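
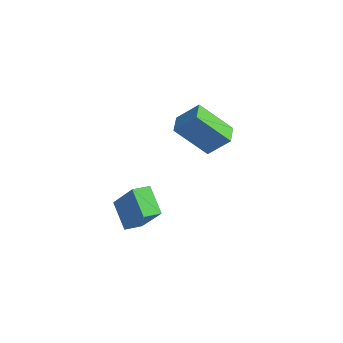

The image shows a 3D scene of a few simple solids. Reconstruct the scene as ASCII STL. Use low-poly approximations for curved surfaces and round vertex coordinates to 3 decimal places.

solid 
facet normal -0.640 -0.044 -0.767
outer loop
vertex 1.605 -1.112 -2.008
vertex 1.66 -0.299 -2.101
vertex 2.714 -1.293 -2.923
endloop
endfacet
facet normal -0.067 -0.991 0.114
outer loop
vertex 4.02 -1.201 -1.359
vertex 1.605 -1.112 -2.008
vertex 2.714 -1.293 -2.923
endloop
endfacet
facet normal -0.641 -0.045 -0.767
outer loop
vertex 2.714 -1.293 -2.923
vertex 1.66 -0.299 -2.101
vertex 2.769 -0.48 -3.017
endloop
endfacet
facet normal 0.765 -0.125 -0.632
outer loop
vertex 2.769 -0.48 -3.017
vertex 4.02 -1.201 -1.359
vertex 2.714 -1.293 -2.923
endloop
endfacet
facet normal -0.765 0.124 0.632
outer loop
vertex 1.605 -1.112 -2.008
vertex 2.966 -0.207 -0.537
vertex 1.66 -0.299 -2.101
endloop
endfacet
facet normal -0.067 -0.991 0.114
outer loop
vertex 2.911 -1.02 -0.443
vertex 1.605 -1.112 -2.008
vertex 4.02 -1.201 -1.359
endloop
endfacet
facet normal -0.765 0.125 0.631
outer loop
vertex 2.911 -1.02 -0.443
vertex 2.966 -0.207 -0.537
vertex 1.605 -1.112 -2.008
endloop
endfacet
facet normal 0.067 0.991 -0.114
outer loop
vertex 1.66 -0.299 -2.101
vertex 2.966 -0.207 -0.537
vertex 2.769 -0.48 -3.017
endloop
endfacet
facet normal 0.765 -0.124 -0.631
outer loop
vertex 4.075 -0.388 -1.452
vertex 4.02 -1.201 -1.359
vertex 2.769 -0.48 -3.017
endloop
endfacet
facet normal 0.067 0.991 -0.114
outer loop
vertex 2.769 -0.48 -3.017
vertex 2.966 -0.207 -0.537
vertex 4.075 -0.388 -1.452
endloop
endfacet
facet normal 0.640 0.044 0.767
outer loop
vertex 4.075 -0.388 -1.452
vertex 2.911 -1.02 -0.443
vertex 4.02 -1.201 -1.359
endloop
endfacet
facet normal 0.640 0.045 0.767
outer loop
vertex 2.966 -0.207 -0.537
vertex 2.911 -1.02 -0.443
vertex 4.075 -0.388 -1.452
endloop
endfacet
facet normal -0.758 0.646 0.090
outer loop
vertex 2.665 1.274 2.837
vertex 3.325 1.924 3.735
vertex 3.449 2.388 1.455
endloop
endfacet
facet normal -0.511 -0.504 -0.696
outer loop
vertex 4.215 1.736 1.365
vertex 2.665 1.274 2.837
vertex 3.449 2.388 1.455
endloop
endfacet
facet normal -0.758 0.645 0.090
outer loop
vertex 3.449 2.388 1.455
vertex 3.325 1.924 3.735
vertex 4.109 3.038 2.354
endloop
endfacet
facet normal 0.405 0.574 -0.712
outer loop
vertex 4.109 3.038 2.354
vertex 4.215 1.736 1.365
vertex 3.449 2.388 1.455
endloop
endfacet
facet normal -0.404 -0.574 0.712
outer loop
vertex 2.665 1.274 2.837
vertex 4.091 1.272 3.645
vertex 3.325 1.924 3.735
endloop
endfacet
facet normal -0.511 -0.504 -0.696
outer loop
vertex 3.431 0.622 2.746
vertex 2.665 1.274 2.837
vertex 4.215 1.736 1.365
endloop
endfacet
facet normal -0.404 -0.574 0.712
outer loop
vertex 3.431 0.622 2.746
vertex 4.091 1.272 3.645
vertex 2.665 1.274 2.837
endloop
endfacet
facet normal 0.511 0.504 0.697
outer loop
vertex 3.325 1.924 3.735
vertex 4.091 1.272 3.645
vertex 4.109 3.038 2.354
endloop
endfacet
facet normal 0.404 0.574 -0.712
outer loop
vertex 4.875 2.386 2.263
vertex 4.215 1.736 1.365
vertex 4.109 3.038 2.354
endloop
endfacet
facet normal 0.511 0.504 0.696
outer loop
vertex 4.109 3.038 2.354
vertex 4.091 1.272 3.645
vertex 4.875 2.386 2.263
endloop
endfacet
facet normal 0.758 -0.646 -0.090
outer loop
vertex 4.875 2.386 2.263
vertex 3.431 0.622 2.746
vertex 4.215 1.736 1.365
endloop
endfacet
facet normal 0.758 -0.646 -0.090
outer loop
vertex 4.091 1.272 3.645
vertex 3.431 0.622 2.746
vertex 4.875 2.386 2.263
endloop
endfacet

endsolid


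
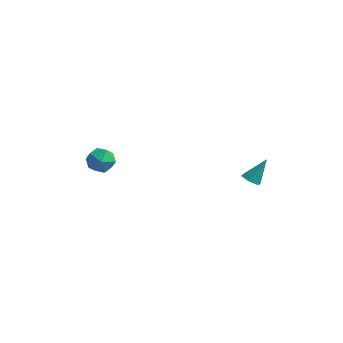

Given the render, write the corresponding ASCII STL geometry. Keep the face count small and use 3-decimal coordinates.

solid 
facet normal -0.317 -0.505 -0.803
outer loop
vertex 3.143 2.894 -0.253
vertex 2.618 3.101 -0.176
vertex 2.99 3.384 -0.501
endloop
endfacet
facet normal 0.963 0.235 -0.131
outer loop
vertex 3.143 2.894 -0.253
vertex 2.99 3.384 -0.501
vertex 3.082 3.839 0.996
endloop
endfacet
facet normal -0.317 -0.505 -0.803
outer loop
vertex 2.99 3.384 -0.501
vertex 2.618 3.101 -0.176
vertex 2.465 3.591 -0.424
endloop
endfacet
facet normal 0.313 0.903 -0.294
outer loop
vertex 2.99 3.384 -0.501
vertex 2.465 3.591 -0.424
vertex 3.082 3.839 0.996
endloop
endfacet
facet normal -0.318 -0.505 -0.802
outer loop
vertex 2.465 3.591 -0.424
vertex 2.618 3.101 -0.176
vertex 2.093 3.308 -0.098
endloop
endfacet
facet normal -0.549 0.830 0.094
outer loop
vertex 2.465 3.591 -0.424
vertex 2.093 3.308 -0.098
vertex 3.082 3.839 0.996
endloop
endfacet
facet normal -0.318 -0.505 -0.802
outer loop
vertex 2.093 3.308 -0.098
vertex 2.618 3.101 -0.176
vertex 2.246 2.818 0.15
endloop
endfacet
facet normal -0.760 0.089 0.644
outer loop
vertex 2.093 3.308 -0.098
vertex 2.246 2.818 0.15
vertex 3.082 3.839 0.996
endloop
endfacet
facet normal -0.318 -0.505 -0.802
outer loop
vertex 2.246 2.818 0.15
vertex 2.618 3.101 -0.176
vertex 2.771 2.611 0.072
endloop
endfacet
facet normal -0.109 -0.580 0.807
outer loop
vertex 2.246 2.818 0.15
vertex 2.771 2.611 0.072
vertex 3.082 3.839 0.996
endloop
endfacet
facet normal -0.317 -0.505 -0.803
outer loop
vertex 2.771 2.611 0.072
vertex 2.618 3.101 -0.176
vertex 3.143 2.894 -0.253
endloop
endfacet
facet normal 0.753 -0.507 0.420
outer loop
vertex 2.771 2.611 0.072
vertex 3.143 2.894 -0.253
vertex 3.082 3.839 0.996
endloop
endfacet
facet normal 0.138 0.886 -0.443
outer loop
vertex -1.478 -2.974 3.202
vertex -2.212 -2.762 3.397
vertex -1.614 -2.61 3.888
endloop
endfacet
facet normal 0.752 0.632 -0.186
outer loop
vertex -1.478 -2.974 3.202
vertex -1.614 -2.61 3.888
vertex -1.112 -3.217 3.857
endloop
endfacet
facet normal 0.872 -0.004 -0.489
outer loop
vertex -1.478 -2.974 3.202
vertex -1.112 -3.217 3.857
vertex -1.4 -3.745 3.347
endloop
endfacet
facet normal 0.331 -0.142 -0.933
outer loop
vertex -1.478 -2.974 3.202
vertex -1.4 -3.745 3.347
vertex -2.08 -3.464 3.063
endloop
endfacet
facet normal -0.123 0.407 -0.905
outer loop
vertex -1.478 -2.974 3.202
vertex -2.08 -3.464 3.063
vertex -2.212 -2.762 3.397
endloop
endfacet
facet normal 0.673 0.530 0.516
outer loop
vertex -1.112 -3.217 3.857
vertex -1.614 -2.61 3.888
vertex -1.62 -3.156 4.457
endloop
endfacet
facet normal -0.322 0.941 0.101
outer loop
vertex -1.614 -2.61 3.888
vertex -2.212 -2.762 3.397
vertex -2.3 -2.875 4.173
endloop
endfacet
facet normal -0.744 0.168 -0.647
outer loop
vertex -2.212 -2.762 3.397
vertex -2.08 -3.464 3.063
vertex -2.588 -3.403 3.663
endloop
endfacet
facet normal -0.009 -0.721 -0.692
outer loop
vertex -2.08 -3.464 3.063
vertex -1.4 -3.745 3.347
vertex -2.086 -4.01 3.632
endloop
endfacet
facet normal 0.867 -0.498 0.026
outer loop
vertex -1.4 -3.745 3.347
vertex -1.112 -3.217 3.857
vertex -1.488 -3.858 4.123
endloop
endfacet
facet normal -0.331 0.142 0.933
outer loop
vertex -2.222 -3.646 4.318
vertex -1.62 -3.156 4.457
vertex -2.3 -2.875 4.173
endloop
endfacet
facet normal -0.872 0.004 0.489
outer loop
vertex -2.222 -3.646 4.318
vertex -2.3 -2.875 4.173
vertex -2.588 -3.403 3.663
endloop
endfacet
facet normal -0.752 -0.632 0.186
outer loop
vertex -2.222 -3.646 4.318
vertex -2.588 -3.403 3.663
vertex -2.086 -4.01 3.632
endloop
endfacet
facet normal -0.138 -0.886 0.443
outer loop
vertex -2.222 -3.646 4.318
vertex -2.086 -4.01 3.632
vertex -1.488 -3.858 4.123
endloop
endfacet
facet normal 0.123 -0.407 0.905
outer loop
vertex -2.222 -3.646 4.318
vertex -1.488 -3.858 4.123
vertex -1.62 -3.156 4.457
endloop
endfacet
facet normal 0.009 0.721 0.692
outer loop
vertex -2.3 -2.875 4.173
vertex -1.62 -3.156 4.457
vertex -1.614 -2.61 3.888
endloop
endfacet
facet normal -0.867 0.498 -0.026
outer loop
vertex -2.588 -3.403 3.663
vertex -2.3 -2.875 4.173
vertex -2.212 -2.762 3.397
endloop
endfacet
facet normal -0.673 -0.530 -0.516
outer loop
vertex -2.086 -4.01 3.632
vertex -2.588 -3.403 3.663
vertex -2.08 -3.464 3.063
endloop
endfacet
facet normal 0.322 -0.941 -0.101
outer loop
vertex -1.488 -3.858 4.123
vertex -2.086 -4.01 3.632
vertex -1.4 -3.745 3.347
endloop
endfacet
facet normal 0.744 -0.168 0.647
outer loop
vertex -1.62 -3.156 4.457
vertex -1.488 -3.858 4.123
vertex -1.112 -3.217 3.857
endloop
endfacet

endsolid


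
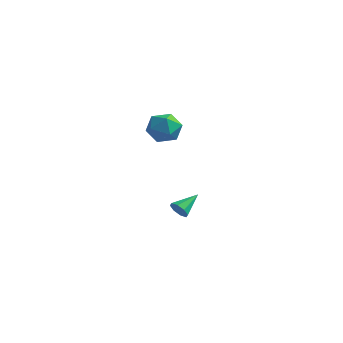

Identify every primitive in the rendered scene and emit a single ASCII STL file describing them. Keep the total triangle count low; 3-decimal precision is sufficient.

solid 
facet normal -0.142 0.120 0.983
outer loop
vertex 1.855 -1.271 4.011
vertex 1.196 -1.98 4.002
vertex 2.127 -2.187 4.162
endloop
endfacet
facet normal 0.526 0.288 0.800
outer loop
vertex 1.855 -1.271 4.011
vertex 2.127 -2.187 4.162
vertex 2.663 -1.609 3.601
endloop
endfacet
facet normal 0.497 0.810 0.312
outer loop
vertex 1.855 -1.271 4.011
vertex 2.663 -1.609 3.601
vertex 2.063 -1.045 3.094
endloop
endfacet
facet normal -0.190 0.962 0.194
outer loop
vertex 1.855 -1.271 4.011
vertex 2.063 -1.045 3.094
vertex 1.156 -1.274 3.342
endloop
endfacet
facet normal -0.585 0.536 0.609
outer loop
vertex 1.855 -1.271 4.011
vertex 1.156 -1.274 3.342
vertex 1.196 -1.98 4.002
endloop
endfacet
facet normal 0.822 -0.284 0.493
outer loop
vertex 2.663 -1.609 3.601
vertex 2.127 -2.187 4.162
vertex 2.504 -2.526 3.338
endloop
endfacet
facet normal -0.259 -0.558 0.789
outer loop
vertex 2.127 -2.187 4.162
vertex 1.196 -1.98 4.002
vertex 1.597 -2.755 3.586
endloop
endfacet
facet normal -0.976 0.117 0.184
outer loop
vertex 1.196 -1.98 4.002
vertex 1.156 -1.274 3.342
vertex 0.997 -2.191 3.079
endloop
endfacet
facet normal -0.337 0.807 -0.486
outer loop
vertex 1.156 -1.274 3.342
vertex 2.063 -1.045 3.094
vertex 1.533 -1.613 2.518
endloop
endfacet
facet normal 0.775 0.559 -0.295
outer loop
vertex 2.063 -1.045 3.094
vertex 2.663 -1.609 3.601
vertex 2.464 -1.82 2.678
endloop
endfacet
facet normal 0.190 -0.962 -0.194
outer loop
vertex 1.805 -2.529 2.669
vertex 2.504 -2.526 3.338
vertex 1.597 -2.755 3.586
endloop
endfacet
facet normal -0.497 -0.810 -0.312
outer loop
vertex 1.805 -2.529 2.669
vertex 1.597 -2.755 3.586
vertex 0.997 -2.191 3.079
endloop
endfacet
facet normal -0.526 -0.288 -0.800
outer loop
vertex 1.805 -2.529 2.669
vertex 0.997 -2.191 3.079
vertex 1.533 -1.613 2.518
endloop
endfacet
facet normal 0.142 -0.120 -0.983
outer loop
vertex 1.805 -2.529 2.669
vertex 1.533 -1.613 2.518
vertex 2.464 -1.82 2.678
endloop
endfacet
facet normal 0.585 -0.536 -0.609
outer loop
vertex 1.805 -2.529 2.669
vertex 2.464 -1.82 2.678
vertex 2.504 -2.526 3.338
endloop
endfacet
facet normal 0.337 -0.807 0.486
outer loop
vertex 1.597 -2.755 3.586
vertex 2.504 -2.526 3.338
vertex 2.127 -2.187 4.162
endloop
endfacet
facet normal -0.775 -0.559 0.295
outer loop
vertex 0.997 -2.191 3.079
vertex 1.597 -2.755 3.586
vertex 1.196 -1.98 4.002
endloop
endfacet
facet normal -0.822 0.284 -0.493
outer loop
vertex 1.533 -1.613 2.518
vertex 0.997 -2.191 3.079
vertex 1.156 -1.274 3.342
endloop
endfacet
facet normal 0.259 0.558 -0.789
outer loop
vertex 2.464 -1.82 2.678
vertex 1.533 -1.613 2.518
vertex 2.063 -1.045 3.094
endloop
endfacet
facet normal 0.976 -0.117 -0.184
outer loop
vertex 2.504 -2.526 3.338
vertex 2.464 -1.82 2.678
vertex 2.663 -1.609 3.601
endloop
endfacet
facet normal -0.269 -0.867 -0.420
outer loop
vertex 1.859 0.254 -3.893
vertex 1.505 0.142 -3.435
vertex 1.442 0.413 -3.954
endloop
endfacet
facet normal 0.343 0.635 -0.692
outer loop
vertex 1.859 0.254 -3.893
vertex 1.442 0.413 -3.954
vertex 1.895 1.398 -2.825
endloop
endfacet
facet normal -0.269 -0.867 -0.420
outer loop
vertex 1.442 0.413 -3.954
vertex 1.505 0.142 -3.435
vertex 1.061 0.414 -3.712
endloop
endfacet
facet normal -0.339 0.772 -0.537
outer loop
vertex 1.442 0.413 -3.954
vertex 1.061 0.414 -3.712
vertex 1.895 1.398 -2.825
endloop
endfacet
facet normal -0.269 -0.867 -0.420
outer loop
vertex 1.061 0.414 -3.712
vertex 1.505 0.142 -3.435
vertex 0.94 0.255 -3.307
endloop
endfacet
facet normal -0.771 0.636 0.019
outer loop
vertex 1.061 0.414 -3.712
vertex 0.94 0.255 -3.307
vertex 1.895 1.398 -2.825
endloop
endfacet
facet normal -0.269 -0.867 -0.420
outer loop
vertex 0.94 0.255 -3.307
vertex 1.505 0.142 -3.435
vertex 1.15 0.03 -2.977
endloop
endfacet
facet normal -0.695 0.306 0.651
outer loop
vertex 0.94 0.255 -3.307
vertex 1.15 0.03 -2.977
vertex 1.895 1.398 -2.825
endloop
endfacet
facet normal -0.269 -0.866 -0.421
outer loop
vertex 1.15 0.03 -2.977
vertex 1.505 0.142 -3.435
vertex 1.568 -0.13 -2.915
endloop
endfacet
facet normal -0.156 -0.025 0.987
outer loop
vertex 1.15 0.03 -2.977
vertex 1.568 -0.13 -2.915
vertex 1.895 1.398 -2.825
endloop
endfacet
facet normal -0.269 -0.866 -0.421
outer loop
vertex 1.568 -0.13 -2.915
vertex 1.505 0.142 -3.435
vertex 1.949 -0.131 -3.157
endloop
endfacet
facet normal 0.529 -0.162 0.833
outer loop
vertex 1.568 -0.13 -2.915
vertex 1.949 -0.131 -3.157
vertex 1.895 1.398 -2.825
endloop
endfacet
facet normal -0.270 -0.867 -0.420
outer loop
vertex 1.949 -0.131 -3.157
vertex 1.505 0.142 -3.435
vertex 2.07 0.028 -3.563
endloop
endfacet
facet normal 0.961 -0.026 0.276
outer loop
vertex 1.949 -0.131 -3.157
vertex 2.07 0.028 -3.563
vertex 1.895 1.398 -2.825
endloop
endfacet
facet normal -0.270 -0.866 -0.421
outer loop
vertex 2.07 0.028 -3.563
vertex 1.505 0.142 -3.435
vertex 1.859 0.254 -3.893
endloop
endfacet
facet normal 0.883 0.305 -0.356
outer loop
vertex 2.07 0.028 -3.563
vertex 1.859 0.254 -3.893
vertex 1.895 1.398 -2.825
endloop
endfacet

endsolid


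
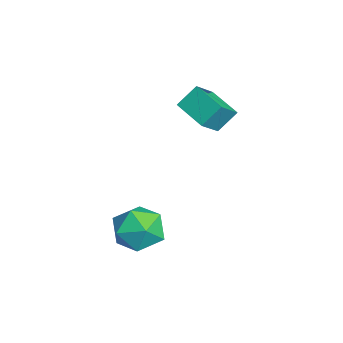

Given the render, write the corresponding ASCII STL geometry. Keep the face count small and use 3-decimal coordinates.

solid 
facet normal -0.563 -0.407 0.719
outer loop
vertex 1.418 0.17 -0.873
vertex 1.842 -0.945 -1.172
vertex 2.43 -0.269 -0.329
endloop
endfacet
facet normal -0.369 0.257 0.893
outer loop
vertex 1.418 0.17 -0.873
vertex 2.43 -0.269 -0.329
vertex 2.385 0.907 -0.686
endloop
endfacet
facet normal -0.606 0.697 0.384
outer loop
vertex 1.418 0.17 -0.873
vertex 2.385 0.907 -0.686
vertex 1.769 0.958 -1.75
endloop
endfacet
facet normal -0.947 0.305 -0.105
outer loop
vertex 1.418 0.17 -0.873
vertex 1.769 0.958 -1.75
vertex 1.433 -0.187 -2.05
endloop
endfacet
facet normal -0.920 -0.378 0.103
outer loop
vertex 1.418 0.17 -0.873
vertex 1.433 -0.187 -2.05
vertex 1.842 -0.945 -1.172
endloop
endfacet
facet normal 0.345 0.285 0.894
outer loop
vertex 2.385 0.907 -0.686
vertex 2.43 -0.269 -0.329
vertex 3.407 0.247 -0.87
endloop
endfacet
facet normal 0.029 -0.790 0.613
outer loop
vertex 2.43 -0.269 -0.329
vertex 1.842 -0.945 -1.172
vertex 3.071 -0.898 -1.17
endloop
endfacet
facet normal -0.549 -0.742 -0.385
outer loop
vertex 1.842 -0.945 -1.172
vertex 1.433 -0.187 -2.05
vertex 2.455 -0.847 -2.234
endloop
endfacet
facet normal -0.591 0.362 -0.721
outer loop
vertex 1.433 -0.187 -2.05
vertex 1.769 0.958 -1.75
vertex 2.41 0.329 -2.591
endloop
endfacet
facet normal -0.038 0.997 0.070
outer loop
vertex 1.769 0.958 -1.75
vertex 2.385 0.907 -0.686
vertex 2.998 1.005 -1.748
endloop
endfacet
facet normal 0.947 -0.305 0.105
outer loop
vertex 3.422 -0.11 -2.047
vertex 3.407 0.247 -0.87
vertex 3.071 -0.898 -1.17
endloop
endfacet
facet normal 0.606 -0.697 -0.384
outer loop
vertex 3.422 -0.11 -2.047
vertex 3.071 -0.898 -1.17
vertex 2.455 -0.847 -2.234
endloop
endfacet
facet normal 0.369 -0.257 -0.893
outer loop
vertex 3.422 -0.11 -2.047
vertex 2.455 -0.847 -2.234
vertex 2.41 0.329 -2.591
endloop
endfacet
facet normal 0.563 0.407 -0.719
outer loop
vertex 3.422 -0.11 -2.047
vertex 2.41 0.329 -2.591
vertex 2.998 1.005 -1.748
endloop
endfacet
facet normal 0.920 0.378 -0.103
outer loop
vertex 3.422 -0.11 -2.047
vertex 2.998 1.005 -1.748
vertex 3.407 0.247 -0.87
endloop
endfacet
facet normal 0.591 -0.362 0.721
outer loop
vertex 3.071 -0.898 -1.17
vertex 3.407 0.247 -0.87
vertex 2.43 -0.269 -0.329
endloop
endfacet
facet normal 0.038 -0.997 -0.070
outer loop
vertex 2.455 -0.847 -2.234
vertex 3.071 -0.898 -1.17
vertex 1.842 -0.945 -1.172
endloop
endfacet
facet normal -0.345 -0.285 -0.894
outer loop
vertex 2.41 0.329 -2.591
vertex 2.455 -0.847 -2.234
vertex 1.433 -0.187 -2.05
endloop
endfacet
facet normal -0.029 0.790 -0.613
outer loop
vertex 2.998 1.005 -1.748
vertex 2.41 0.329 -2.591
vertex 1.769 0.958 -1.75
endloop
endfacet
facet normal 0.549 0.742 0.385
outer loop
vertex 3.407 0.247 -0.87
vertex 2.998 1.005 -1.748
vertex 2.385 0.907 -0.686
endloop
endfacet
facet normal -0.817 -0.516 0.259
outer loop
vertex -1.593 2.784 4.152
vertex -2.353 3.545 3.271
vertex -1.362 1.96 3.241
endloop
endfacet
facet normal 0.547 -0.547 0.634
outer loop
vertex -0.007 2.815 2.809
vertex -1.593 2.784 4.152
vertex -1.362 1.96 3.241
endloop
endfacet
facet normal -0.816 -0.515 0.261
outer loop
vertex -1.362 1.96 3.241
vertex -2.353 3.545 3.271
vertex -2.123 2.72 2.36
endloop
endfacet
facet normal 0.184 -0.660 -0.728
outer loop
vertex -2.123 2.72 2.36
vertex -0.007 2.815 2.809
vertex -1.362 1.96 3.241
endloop
endfacet
facet normal -0.184 0.660 0.729
outer loop
vertex -1.593 2.784 4.152
vertex -0.998 4.4 2.839
vertex -2.353 3.545 3.271
endloop
endfacet
facet normal 0.547 -0.547 0.634
outer loop
vertex -0.237 3.64 3.72
vertex -1.593 2.784 4.152
vertex -0.007 2.815 2.809
endloop
endfacet
facet normal -0.184 0.660 0.728
outer loop
vertex -0.237 3.64 3.72
vertex -0.998 4.4 2.839
vertex -1.593 2.784 4.152
endloop
endfacet
facet normal -0.547 0.547 -0.634
outer loop
vertex -2.353 3.545 3.271
vertex -0.998 4.4 2.839
vertex -2.123 2.72 2.36
endloop
endfacet
facet normal 0.184 -0.660 -0.729
outer loop
vertex -0.767 3.576 1.928
vertex -0.007 2.815 2.809
vertex -2.123 2.72 2.36
endloop
endfacet
facet normal -0.547 0.547 -0.634
outer loop
vertex -2.123 2.72 2.36
vertex -0.998 4.4 2.839
vertex -0.767 3.576 1.928
endloop
endfacet
facet normal 0.817 0.515 -0.260
outer loop
vertex -0.767 3.576 1.928
vertex -0.237 3.64 3.72
vertex -0.007 2.815 2.809
endloop
endfacet
facet normal 0.816 0.516 -0.260
outer loop
vertex -0.998 4.4 2.839
vertex -0.237 3.64 3.72
vertex -0.767 3.576 1.928
endloop
endfacet

endsolid


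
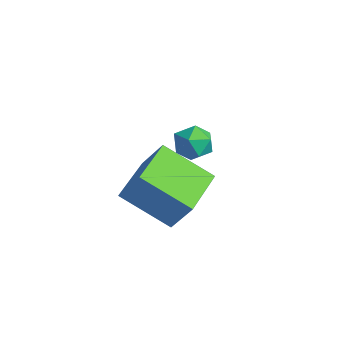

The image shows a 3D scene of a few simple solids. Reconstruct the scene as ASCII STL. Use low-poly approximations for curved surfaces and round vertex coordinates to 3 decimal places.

solid 
facet normal -0.545 0.590 0.595
outer loop
vertex -2.844 1.187 2.739
vertex -3.463 0.602 2.752
vertex -2.846 0.581 3.338
endloop
endfacet
facet normal 0.152 0.695 0.703
outer loop
vertex -2.844 1.187 2.739
vertex -2.846 0.581 3.338
vertex -2.116 0.804 2.96
endloop
endfacet
facet normal 0.444 0.892 0.082
outer loop
vertex -2.844 1.187 2.739
vertex -2.116 0.804 2.96
vertex -2.282 0.962 2.14
endloop
endfacet
facet normal -0.073 0.909 -0.410
outer loop
vertex -2.844 1.187 2.739
vertex -2.282 0.962 2.14
vertex -3.115 0.837 2.011
endloop
endfacet
facet normal -0.685 0.723 -0.092
outer loop
vertex -2.844 1.187 2.739
vertex -3.115 0.837 2.011
vertex -3.463 0.602 2.752
endloop
endfacet
facet normal 0.441 0.071 0.894
outer loop
vertex -2.116 0.804 2.96
vertex -2.846 0.581 3.338
vertex -2.285 -0.017 3.109
endloop
endfacet
facet normal -0.687 -0.098 0.720
outer loop
vertex -2.846 0.581 3.338
vertex -3.463 0.602 2.752
vertex -3.118 -0.142 2.98
endloop
endfacet
facet normal -0.913 0.117 -0.392
outer loop
vertex -3.463 0.602 2.752
vertex -3.115 0.837 2.011
vertex -3.284 0.016 2.16
endloop
endfacet
facet normal 0.077 0.419 -0.905
outer loop
vertex -3.115 0.837 2.011
vertex -2.282 0.962 2.14
vertex -2.554 0.239 1.782
endloop
endfacet
facet normal 0.914 0.390 -0.110
outer loop
vertex -2.282 0.962 2.14
vertex -2.116 0.804 2.96
vertex -1.937 0.218 2.368
endloop
endfacet
facet normal 0.073 -0.909 0.410
outer loop
vertex -2.556 -0.367 2.381
vertex -2.285 -0.017 3.109
vertex -3.118 -0.142 2.98
endloop
endfacet
facet normal -0.444 -0.892 -0.082
outer loop
vertex -2.556 -0.367 2.381
vertex -3.118 -0.142 2.98
vertex -3.284 0.016 2.16
endloop
endfacet
facet normal -0.152 -0.695 -0.703
outer loop
vertex -2.556 -0.367 2.381
vertex -3.284 0.016 2.16
vertex -2.554 0.239 1.782
endloop
endfacet
facet normal 0.545 -0.590 -0.595
outer loop
vertex -2.556 -0.367 2.381
vertex -2.554 0.239 1.782
vertex -1.937 0.218 2.368
endloop
endfacet
facet normal 0.685 -0.723 0.092
outer loop
vertex -2.556 -0.367 2.381
vertex -1.937 0.218 2.368
vertex -2.285 -0.017 3.109
endloop
endfacet
facet normal -0.077 -0.419 0.905
outer loop
vertex -3.118 -0.142 2.98
vertex -2.285 -0.017 3.109
vertex -2.846 0.581 3.338
endloop
endfacet
facet normal -0.914 -0.390 0.110
outer loop
vertex -3.284 0.016 2.16
vertex -3.118 -0.142 2.98
vertex -3.463 0.602 2.752
endloop
endfacet
facet normal -0.441 -0.071 -0.894
outer loop
vertex -2.554 0.239 1.782
vertex -3.284 0.016 2.16
vertex -3.115 0.837 2.011
endloop
endfacet
facet normal 0.687 0.098 -0.720
outer loop
vertex -1.937 0.218 2.368
vertex -2.554 0.239 1.782
vertex -2.282 0.962 2.14
endloop
endfacet
facet normal 0.913 -0.117 0.392
outer loop
vertex -2.285 -0.017 3.109
vertex -1.937 0.218 2.368
vertex -2.116 0.804 2.96
endloop
endfacet
facet normal -0.613 -0.577 0.540
outer loop
vertex 0.944 -3.694 4.551
vertex -0.366 -2.094 4.773
vertex 0.224 -4.109 3.291
endloop
endfacet
facet normal 0.630 -0.769 -0.107
outer loop
vertex 1.566 -2.846 2.107
vertex 0.944 -3.694 4.551
vertex 0.224 -4.109 3.291
endloop
endfacet
facet normal -0.613 -0.577 0.540
outer loop
vertex 0.224 -4.109 3.291
vertex -0.366 -2.094 4.773
vertex -1.086 -2.509 3.513
endloop
endfacet
facet normal -0.477 -0.275 -0.835
outer loop
vertex -1.086 -2.509 3.513
vertex 1.566 -2.846 2.107
vertex 0.224 -4.109 3.291
endloop
endfacet
facet normal 0.477 0.275 0.835
outer loop
vertex 0.944 -3.694 4.551
vertex 0.976 -0.831 3.589
vertex -0.366 -2.094 4.773
endloop
endfacet
facet normal 0.630 -0.769 -0.107
outer loop
vertex 2.286 -2.431 3.367
vertex 0.944 -3.694 4.551
vertex 1.566 -2.846 2.107
endloop
endfacet
facet normal 0.477 0.275 0.835
outer loop
vertex 2.286 -2.431 3.367
vertex 0.976 -0.831 3.589
vertex 0.944 -3.694 4.551
endloop
endfacet
facet normal -0.630 0.769 0.107
outer loop
vertex -0.366 -2.094 4.773
vertex 0.976 -0.831 3.589
vertex -1.086 -2.509 3.513
endloop
endfacet
facet normal -0.477 -0.275 -0.835
outer loop
vertex 0.256 -1.246 2.329
vertex 1.566 -2.846 2.107
vertex -1.086 -2.509 3.513
endloop
endfacet
facet normal -0.630 0.769 0.107
outer loop
vertex -1.086 -2.509 3.513
vertex 0.976 -0.831 3.589
vertex 0.256 -1.246 2.329
endloop
endfacet
facet normal 0.613 0.577 -0.540
outer loop
vertex 0.256 -1.246 2.329
vertex 2.286 -2.431 3.367
vertex 1.566 -2.846 2.107
endloop
endfacet
facet normal 0.613 0.577 -0.540
outer loop
vertex 0.976 -0.831 3.589
vertex 2.286 -2.431 3.367
vertex 0.256 -1.246 2.329
endloop
endfacet

endsolid


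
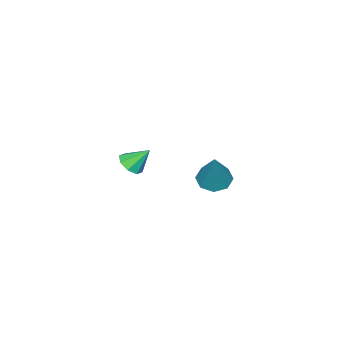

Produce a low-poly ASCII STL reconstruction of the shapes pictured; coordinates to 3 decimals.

solid 
facet normal -0.398 -0.285 -0.872
outer loop
vertex -2.23 -2.097 -2.006
vertex -2.772 -2.462 -1.639
vertex -2.688 -1.766 -1.905
endloop
endfacet
facet normal 0.559 0.817 -0.143
outer loop
vertex -2.23 -2.097 -2.006
vertex -2.688 -1.766 -1.905
vertex -1.988 -1.898 0.079
endloop
endfacet
facet normal -0.399 -0.285 -0.872
outer loop
vertex -2.688 -1.766 -1.905
vertex -2.772 -2.462 -1.639
vertex -3.195 -1.842 -1.648
endloop
endfacet
facet normal -0.098 0.990 0.100
outer loop
vertex -2.688 -1.766 -1.905
vertex -3.195 -1.842 -1.648
vertex -1.988 -1.898 0.079
endloop
endfacet
facet normal -0.398 -0.284 -0.872
outer loop
vertex -3.195 -1.842 -1.648
vertex -2.772 -2.462 -1.639
vertex -3.455 -2.282 -1.386
endloop
endfacet
facet normal -0.621 0.638 0.455
outer loop
vertex -3.195 -1.842 -1.648
vertex -3.455 -2.282 -1.386
vertex -1.988 -1.898 0.079
endloop
endfacet
facet normal -0.398 -0.287 -0.871
outer loop
vertex -3.455 -2.282 -1.386
vertex -2.772 -2.462 -1.639
vertex -3.315 -2.826 -1.271
endloop
endfacet
facet normal -0.702 -0.030 0.711
outer loop
vertex -3.455 -2.282 -1.386
vertex -3.315 -2.826 -1.271
vertex -1.988 -1.898 0.079
endloop
endfacet
facet normal -0.399 -0.286 -0.871
outer loop
vertex -3.315 -2.826 -1.271
vertex -2.772 -2.462 -1.639
vertex -2.857 -3.157 -1.372
endloop
endfacet
facet normal -0.295 -0.627 0.721
outer loop
vertex -3.315 -2.826 -1.271
vertex -2.857 -3.157 -1.372
vertex -1.988 -1.898 0.079
endloop
endfacet
facet normal -0.398 -0.286 -0.872
outer loop
vertex -2.857 -3.157 -1.372
vertex -2.772 -2.462 -1.639
vertex -2.349 -3.081 -1.629
endloop
endfacet
facet normal 0.362 -0.800 0.478
outer loop
vertex -2.857 -3.157 -1.372
vertex -2.349 -3.081 -1.629
vertex -1.988 -1.898 0.079
endloop
endfacet
facet normal -0.397 -0.285 -0.873
outer loop
vertex -2.349 -3.081 -1.629
vertex -2.772 -2.462 -1.639
vertex -2.089 -2.641 -1.891
endloop
endfacet
facet normal 0.885 -0.449 0.124
outer loop
vertex -2.349 -3.081 -1.629
vertex -2.089 -2.641 -1.891
vertex -1.988 -1.898 0.079
endloop
endfacet
facet normal -0.397 -0.287 -0.872
outer loop
vertex -2.089 -2.641 -1.891
vertex -2.772 -2.462 -1.639
vertex -2.23 -2.097 -2.006
endloop
endfacet
facet normal 0.966 0.222 -0.133
outer loop
vertex -2.089 -2.641 -1.891
vertex -2.23 -2.097 -2.006
vertex -1.988 -1.898 0.079
endloop
endfacet
facet normal 0.331 -0.578 -0.746
outer loop
vertex 2.913 -2.267 1.873
vertex 2.395 -2.526 1.844
vertex 2.636 -2.063 1.592
endloop
endfacet
facet normal 0.483 0.863 0.150
outer loop
vertex 2.913 -2.267 1.873
vertex 2.636 -2.063 1.592
vertex 2.045 -1.914 2.636
endloop
endfacet
facet normal 0.329 -0.578 -0.747
outer loop
vertex 2.636 -2.063 1.592
vertex 2.395 -2.526 1.844
vertex 2.218 -2.13 1.46
endloop
endfacet
facet normal -0.095 0.976 -0.193
outer loop
vertex 2.636 -2.063 1.592
vertex 2.218 -2.13 1.46
vertex 2.045 -1.914 2.636
endloop
endfacet
facet normal 0.330 -0.577 -0.747
outer loop
vertex 2.218 -2.13 1.46
vertex 2.395 -2.526 1.844
vertex 1.903 -2.429 1.552
endloop
endfacet
facet normal -0.705 0.672 -0.227
outer loop
vertex 2.218 -2.13 1.46
vertex 1.903 -2.429 1.552
vertex 2.045 -1.914 2.636
endloop
endfacet
facet normal 0.329 -0.578 -0.746
outer loop
vertex 1.903 -2.429 1.552
vertex 2.395 -2.526 1.844
vertex 1.876 -2.785 1.816
endloop
endfacet
facet normal -0.990 0.127 0.069
outer loop
vertex 1.903 -2.429 1.552
vertex 1.876 -2.785 1.816
vertex 2.045 -1.914 2.636
endloop
endfacet
facet normal 0.329 -0.578 -0.747
outer loop
vertex 1.876 -2.785 1.816
vertex 2.395 -2.526 1.844
vertex 2.153 -2.989 2.096
endloop
endfacet
facet normal -0.781 -0.341 0.524
outer loop
vertex 1.876 -2.785 1.816
vertex 2.153 -2.989 2.096
vertex 2.045 -1.914 2.636
endloop
endfacet
facet normal 0.329 -0.578 -0.747
outer loop
vertex 2.153 -2.989 2.096
vertex 2.395 -2.526 1.844
vertex 2.571 -2.923 2.229
endloop
endfacet
facet normal -0.204 -0.456 0.866
outer loop
vertex 2.153 -2.989 2.096
vertex 2.571 -2.923 2.229
vertex 2.045 -1.914 2.636
endloop
endfacet
facet normal 0.329 -0.578 -0.747
outer loop
vertex 2.571 -2.923 2.229
vertex 2.395 -2.526 1.844
vertex 2.886 -2.624 2.136
endloop
endfacet
facet normal 0.408 -0.150 0.900
outer loop
vertex 2.571 -2.923 2.229
vertex 2.886 -2.624 2.136
vertex 2.045 -1.914 2.636
endloop
endfacet
facet normal 0.330 -0.576 -0.748
outer loop
vertex 2.886 -2.624 2.136
vertex 2.395 -2.526 1.844
vertex 2.913 -2.267 1.873
endloop
endfacet
facet normal 0.692 0.394 0.605
outer loop
vertex 2.886 -2.624 2.136
vertex 2.913 -2.267 1.873
vertex 2.045 -1.914 2.636
endloop
endfacet

endsolid


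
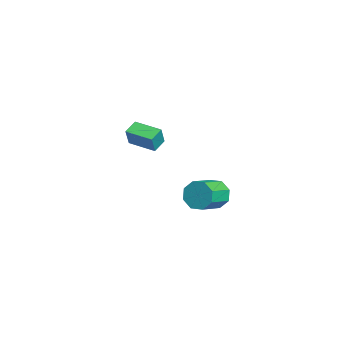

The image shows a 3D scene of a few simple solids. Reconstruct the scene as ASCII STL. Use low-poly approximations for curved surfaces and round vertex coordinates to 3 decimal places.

solid 
facet normal -0.554 -0.825 0.109
outer loop
vertex -3.663 -2.964 -0.935
vertex -4.447 -2.38 -0.499
vertex -4.197 -2.767 -2.159
endloop
endfacet
facet normal 0.733 -0.545 -0.407
outer loop
vertex -3.173 -1.24 -2.361
vertex -3.663 -2.964 -0.935
vertex -4.197 -2.767 -2.159
endloop
endfacet
facet normal -0.553 -0.826 0.109
outer loop
vertex -4.197 -2.767 -2.159
vertex -4.447 -2.38 -0.499
vertex -4.981 -2.184 -1.724
endloop
endfacet
facet normal -0.395 0.145 -0.907
outer loop
vertex -4.981 -2.184 -1.724
vertex -3.173 -1.24 -2.361
vertex -4.197 -2.767 -2.159
endloop
endfacet
facet normal 0.396 -0.146 0.907
outer loop
vertex -3.663 -2.964 -0.935
vertex -3.423 -0.853 -0.701
vertex -4.447 -2.38 -0.499
endloop
endfacet
facet normal 0.733 -0.545 -0.407
outer loop
vertex -2.639 -1.436 -1.136
vertex -3.663 -2.964 -0.935
vertex -3.173 -1.24 -2.361
endloop
endfacet
facet normal 0.395 -0.145 0.907
outer loop
vertex -2.639 -1.436 -1.136
vertex -3.423 -0.853 -0.701
vertex -3.663 -2.964 -0.935
endloop
endfacet
facet normal -0.733 0.545 0.407
outer loop
vertex -4.447 -2.38 -0.499
vertex -3.423 -0.853 -0.701
vertex -4.981 -2.184 -1.724
endloop
endfacet
facet normal -0.396 0.146 -0.907
outer loop
vertex -3.957 -0.656 -1.925
vertex -3.173 -1.24 -2.361
vertex -4.981 -2.184 -1.724
endloop
endfacet
facet normal -0.733 0.545 0.407
outer loop
vertex -4.981 -2.184 -1.724
vertex -3.423 -0.853 -0.701
vertex -3.957 -0.656 -1.925
endloop
endfacet
facet normal 0.554 0.825 -0.109
outer loop
vertex -3.957 -0.656 -1.925
vertex -2.639 -1.436 -1.136
vertex -3.173 -1.24 -2.361
endloop
endfacet
facet normal 0.554 0.826 -0.109
outer loop
vertex -3.423 -0.853 -0.701
vertex -2.639 -1.436 -1.136
vertex -3.957 -0.656 -1.925
endloop
endfacet
facet normal -0.730 0.596 -0.334
outer loop
vertex 3.285 2.234 -3.735
vertex 2.709 1.986 -2.919
vertex 3.402 2.719 -3.125
endloop
endfacet
facet normal 0.667 0.516 -0.538
outer loop
vertex 3.285 2.234 -3.735
vertex 3.402 2.719 -3.125
vertex 4.548 1.203 -3.157
endloop
endfacet
facet normal 0.667 0.516 -0.538
outer loop
vertex 4.548 1.203 -3.157
vertex 3.402 2.719 -3.125
vertex 4.665 1.688 -2.547
endloop
endfacet
facet normal 0.730 -0.596 0.334
outer loop
vertex 4.548 1.203 -3.157
vertex 4.665 1.688 -2.547
vertex 3.971 0.954 -2.341
endloop
endfacet
facet normal -0.730 0.596 -0.334
outer loop
vertex 3.402 2.719 -3.125
vertex 2.709 1.986 -2.919
vertex 3.112 2.774 -2.394
endloop
endfacet
facet normal 0.576 0.800 0.168
outer loop
vertex 3.402 2.719 -3.125
vertex 3.112 2.774 -2.394
vertex 4.665 1.688 -2.547
endloop
endfacet
facet normal 0.576 0.800 0.168
outer loop
vertex 4.665 1.688 -2.547
vertex 3.112 2.774 -2.394
vertex 4.375 1.743 -1.816
endloop
endfacet
facet normal 0.730 -0.596 0.334
outer loop
vertex 4.665 1.688 -2.547
vertex 4.375 1.743 -1.816
vertex 3.971 0.954 -2.341
endloop
endfacet
facet normal -0.730 0.596 -0.335
outer loop
vertex 3.112 2.774 -2.394
vertex 2.709 1.986 -2.919
vertex 2.586 2.368 -1.97
endloop
endfacet
facet normal 0.149 0.616 0.774
outer loop
vertex 3.112 2.774 -2.394
vertex 2.586 2.368 -1.97
vertex 4.375 1.743 -1.816
endloop
endfacet
facet normal 0.148 0.615 0.774
outer loop
vertex 4.375 1.743 -1.816
vertex 2.586 2.368 -1.97
vertex 3.849 1.336 -1.392
endloop
endfacet
facet normal 0.730 -0.596 0.334
outer loop
vertex 4.375 1.743 -1.816
vertex 3.849 1.336 -1.392
vertex 3.971 0.954 -2.341
endloop
endfacet
facet normal -0.730 0.596 -0.334
outer loop
vertex 2.586 2.368 -1.97
vertex 2.709 1.986 -2.919
vertex 2.132 1.737 -2.103
endloop
endfacet
facet normal -0.368 0.069 0.927
outer loop
vertex 2.586 2.368 -1.97
vertex 2.132 1.737 -2.103
vertex 3.849 1.336 -1.392
endloop
endfacet
facet normal -0.368 0.069 0.927
outer loop
vertex 3.849 1.336 -1.392
vertex 2.132 1.737 -2.103
vertex 3.395 0.706 -1.525
endloop
endfacet
facet normal 0.730 -0.596 0.334
outer loop
vertex 3.849 1.336 -1.392
vertex 3.395 0.706 -1.525
vertex 3.971 0.954 -2.341
endloop
endfacet
facet normal -0.730 0.596 -0.334
outer loop
vertex 2.132 1.737 -2.103
vertex 2.709 1.986 -2.919
vertex 2.015 1.252 -2.713
endloop
endfacet
facet normal -0.667 -0.516 0.538
outer loop
vertex 2.132 1.737 -2.103
vertex 2.015 1.252 -2.713
vertex 3.395 0.706 -1.525
endloop
endfacet
facet normal -0.667 -0.516 0.538
outer loop
vertex 3.395 0.706 -1.525
vertex 2.015 1.252 -2.713
vertex 3.278 0.221 -2.135
endloop
endfacet
facet normal 0.730 -0.596 0.334
outer loop
vertex 3.395 0.706 -1.525
vertex 3.278 0.221 -2.135
vertex 3.971 0.954 -2.341
endloop
endfacet
facet normal -0.730 0.596 -0.334
outer loop
vertex 2.015 1.252 -2.713
vertex 2.709 1.986 -2.919
vertex 2.305 1.197 -3.444
endloop
endfacet
facet normal -0.576 -0.800 -0.168
outer loop
vertex 2.015 1.252 -2.713
vertex 2.305 1.197 -3.444
vertex 3.278 0.221 -2.135
endloop
endfacet
facet normal -0.576 -0.800 -0.168
outer loop
vertex 3.278 0.221 -2.135
vertex 2.305 1.197 -3.444
vertex 3.568 0.166 -2.866
endloop
endfacet
facet normal 0.730 -0.596 0.334
outer loop
vertex 3.278 0.221 -2.135
vertex 3.568 0.166 -2.866
vertex 3.971 0.954 -2.341
endloop
endfacet
facet normal -0.730 0.596 -0.334
outer loop
vertex 2.305 1.197 -3.444
vertex 2.709 1.986 -2.919
vertex 2.831 1.604 -3.868
endloop
endfacet
facet normal -0.148 -0.615 -0.774
outer loop
vertex 2.305 1.197 -3.444
vertex 2.831 1.604 -3.868
vertex 3.568 0.166 -2.866
endloop
endfacet
facet normal -0.149 -0.616 -0.774
outer loop
vertex 3.568 0.166 -2.866
vertex 2.831 1.604 -3.868
vertex 4.094 0.572 -3.29
endloop
endfacet
facet normal 0.730 -0.596 0.335
outer loop
vertex 3.568 0.166 -2.866
vertex 4.094 0.572 -3.29
vertex 3.971 0.954 -2.341
endloop
endfacet
facet normal -0.730 0.596 -0.334
outer loop
vertex 2.831 1.604 -3.868
vertex 2.709 1.986 -2.919
vertex 3.285 2.234 -3.735
endloop
endfacet
facet normal 0.368 -0.069 -0.927
outer loop
vertex 2.831 1.604 -3.868
vertex 3.285 2.234 -3.735
vertex 4.094 0.572 -3.29
endloop
endfacet
facet normal 0.368 -0.069 -0.927
outer loop
vertex 4.094 0.572 -3.29
vertex 3.285 2.234 -3.735
vertex 4.548 1.203 -3.157
endloop
endfacet
facet normal 0.730 -0.596 0.334
outer loop
vertex 4.094 0.572 -3.29
vertex 4.548 1.203 -3.157
vertex 3.971 0.954 -2.341
endloop
endfacet

endsolid


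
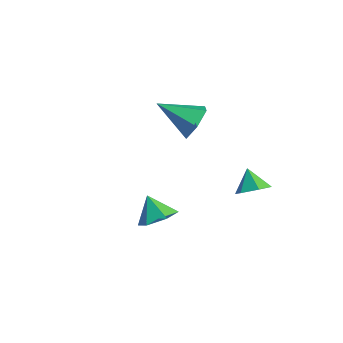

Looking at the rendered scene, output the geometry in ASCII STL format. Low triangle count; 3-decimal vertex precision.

solid 
facet normal 0.699 0.545 -0.463
outer loop
vertex -2.099 1.867 0.513
vertex -2.875 2.377 -0.057
vertex -2.551 2.778 0.904
endloop
endfacet
facet normal 0.259 -0.270 0.928
outer loop
vertex -2.099 1.867 0.513
vertex -2.551 2.778 0.904
vertex -4.405 1.183 0.957
endloop
endfacet
facet normal 0.699 0.546 -0.463
outer loop
vertex -2.551 2.778 0.904
vertex -2.875 2.377 -0.057
vertex -3.328 3.289 0.334
endloop
endfacet
facet normal -0.339 0.422 0.841
outer loop
vertex -2.551 2.778 0.904
vertex -3.328 3.289 0.334
vertex -4.405 1.183 0.957
endloop
endfacet
facet normal 0.699 0.546 -0.463
outer loop
vertex -3.328 3.289 0.334
vertex -2.875 2.377 -0.057
vertex -3.651 2.888 -0.626
endloop
endfacet
facet normal -0.875 0.476 0.096
outer loop
vertex -3.328 3.289 0.334
vertex -3.651 2.888 -0.626
vertex -4.405 1.183 0.957
endloop
endfacet
facet normal 0.699 0.545 -0.463
outer loop
vertex -3.651 2.888 -0.626
vertex -2.875 2.377 -0.057
vertex -3.199 1.977 -1.017
endloop
endfacet
facet normal -0.812 -0.162 -0.561
outer loop
vertex -3.651 2.888 -0.626
vertex -3.199 1.977 -1.017
vertex -4.405 1.183 0.957
endloop
endfacet
facet normal 0.698 0.546 -0.463
outer loop
vertex -3.199 1.977 -1.017
vertex -2.875 2.377 -0.057
vertex -2.422 1.466 -0.448
endloop
endfacet
facet normal -0.214 -0.854 -0.474
outer loop
vertex -3.199 1.977 -1.017
vertex -2.422 1.466 -0.448
vertex -4.405 1.183 0.957
endloop
endfacet
facet normal 0.699 0.546 -0.463
outer loop
vertex -2.422 1.466 -0.448
vertex -2.875 2.377 -0.057
vertex -2.099 1.867 0.513
endloop
endfacet
facet normal 0.321 -0.907 0.271
outer loop
vertex -2.422 1.466 -0.448
vertex -2.099 1.867 0.513
vertex -4.405 1.183 0.957
endloop
endfacet
facet normal 0.678 -0.035 -0.734
outer loop
vertex 2.862 -3.624 1.015
vertex 2.144 -3.573 0.349
vertex 2.556 -2.751 0.69
endloop
endfacet
facet normal 0.189 0.400 0.897
outer loop
vertex 2.862 -3.624 1.015
vertex 2.556 -2.751 0.69
vertex 1.256 -3.527 1.311
endloop
endfacet
facet normal 0.678 -0.036 -0.734
outer loop
vertex 2.556 -2.751 0.69
vertex 2.144 -3.573 0.349
vertex 1.838 -2.701 0.024
endloop
endfacet
facet normal -0.317 0.857 0.406
outer loop
vertex 2.556 -2.751 0.69
vertex 1.838 -2.701 0.024
vertex 1.256 -3.527 1.311
endloop
endfacet
facet normal 0.678 -0.036 -0.734
outer loop
vertex 1.838 -2.701 0.024
vertex 2.144 -3.573 0.349
vertex 1.427 -3.523 -0.316
endloop
endfacet
facet normal -0.875 0.475 -0.091
outer loop
vertex 1.838 -2.701 0.024
vertex 1.427 -3.523 -0.316
vertex 1.256 -3.527 1.311
endloop
endfacet
facet normal 0.678 -0.036 -0.734
outer loop
vertex 1.427 -3.523 -0.316
vertex 2.144 -3.573 0.349
vertex 1.733 -4.395 0.009
endloop
endfacet
facet normal -0.927 -0.362 -0.098
outer loop
vertex 1.427 -3.523 -0.316
vertex 1.733 -4.395 0.009
vertex 1.256 -3.527 1.311
endloop
endfacet
facet normal 0.678 -0.036 -0.734
outer loop
vertex 1.733 -4.395 0.009
vertex 2.144 -3.573 0.349
vertex 2.451 -4.445 0.675
endloop
endfacet
facet normal -0.420 -0.818 0.392
outer loop
vertex 1.733 -4.395 0.009
vertex 2.451 -4.445 0.675
vertex 1.256 -3.527 1.311
endloop
endfacet
facet normal 0.678 -0.036 -0.734
outer loop
vertex 2.451 -4.445 0.675
vertex 2.144 -3.573 0.349
vertex 2.862 -3.624 1.015
endloop
endfacet
facet normal 0.137 -0.437 0.889
outer loop
vertex 2.451 -4.445 0.675
vertex 2.862 -3.624 1.015
vertex 1.256 -3.527 1.311
endloop
endfacet
facet normal 0.702 -0.246 -0.669
outer loop
vertex 3.373 1.197 0.539
vertex 2.804 1.351 -0.115
vertex 3.317 2.001 0.184
endloop
endfacet
facet normal 0.227 0.407 0.885
outer loop
vertex 3.373 1.197 0.539
vertex 3.317 2.001 0.184
vertex 1.956 1.649 0.695
endloop
endfacet
facet normal 0.702 -0.247 -0.668
outer loop
vertex 3.317 2.001 0.184
vertex 2.804 1.351 -0.115
vertex 2.748 2.154 -0.47
endloop
endfacet
facet normal -0.121 0.938 0.325
outer loop
vertex 3.317 2.001 0.184
vertex 2.748 2.154 -0.47
vertex 1.956 1.649 0.695
endloop
endfacet
facet normal 0.701 -0.247 -0.669
outer loop
vertex 2.748 2.154 -0.47
vertex 2.804 1.351 -0.115
vertex 2.235 1.504 -0.768
endloop
endfacet
facet normal -0.721 0.662 -0.203
outer loop
vertex 2.748 2.154 -0.47
vertex 2.235 1.504 -0.768
vertex 1.956 1.649 0.695
endloop
endfacet
facet normal 0.701 -0.247 -0.669
outer loop
vertex 2.235 1.504 -0.768
vertex 2.804 1.351 -0.115
vertex 2.291 0.701 -0.413
endloop
endfacet
facet normal -0.975 -0.144 -0.172
outer loop
vertex 2.235 1.504 -0.768
vertex 2.291 0.701 -0.413
vertex 1.956 1.649 0.695
endloop
endfacet
facet normal 0.702 -0.247 -0.668
outer loop
vertex 2.291 0.701 -0.413
vertex 2.804 1.351 -0.115
vertex 2.86 0.548 0.241
endloop
endfacet
facet normal -0.627 -0.675 0.388
outer loop
vertex 2.291 0.701 -0.413
vertex 2.86 0.548 0.241
vertex 1.956 1.649 0.695
endloop
endfacet
facet normal 0.701 -0.247 -0.668
outer loop
vertex 2.86 0.548 0.241
vertex 2.804 1.351 -0.115
vertex 3.373 1.197 0.539
endloop
endfacet
facet normal -0.027 -0.400 0.916
outer loop
vertex 2.86 0.548 0.241
vertex 3.373 1.197 0.539
vertex 1.956 1.649 0.695
endloop
endfacet

endsolid


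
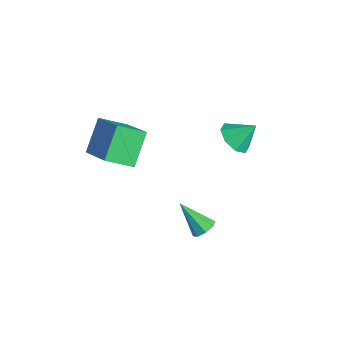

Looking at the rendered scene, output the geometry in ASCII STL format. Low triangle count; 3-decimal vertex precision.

solid 
facet normal 0.550 0.436 -0.712
outer loop
vertex 0.851 0.094 -4.038
vertex 0.497 0.527 -4.046
vertex 0.963 0.402 -3.763
endloop
endfacet
facet normal 0.584 -0.648 0.488
outer loop
vertex 0.851 0.094 -4.038
vertex 0.963 0.402 -3.763
vertex -0.377 -0.167 -2.914
endloop
endfacet
facet normal 0.550 0.437 -0.712
outer loop
vertex 0.963 0.402 -3.763
vertex 0.497 0.527 -4.046
vertex 0.802 0.784 -3.653
endloop
endfacet
facet normal 0.540 -0.015 0.842
outer loop
vertex 0.963 0.402 -3.763
vertex 0.802 0.784 -3.653
vertex -0.377 -0.167 -2.914
endloop
endfacet
facet normal 0.550 0.436 -0.712
outer loop
vertex 0.802 0.784 -3.653
vertex 0.497 0.527 -4.046
vertex 0.462 1.015 -3.774
endloop
endfacet
facet normal 0.078 0.550 0.832
outer loop
vertex 0.802 0.784 -3.653
vertex 0.462 1.015 -3.774
vertex -0.377 -0.167 -2.914
endloop
endfacet
facet normal 0.550 0.436 -0.712
outer loop
vertex 0.462 1.015 -3.774
vertex 0.497 0.527 -4.046
vertex 0.142 0.961 -4.054
endloop
endfacet
facet normal -0.527 0.712 0.465
outer loop
vertex 0.462 1.015 -3.774
vertex 0.142 0.961 -4.054
vertex -0.377 -0.167 -2.914
endloop
endfacet
facet normal 0.550 0.437 -0.712
outer loop
vertex 0.142 0.961 -4.054
vertex 0.497 0.527 -4.046
vertex 0.03 0.652 -4.33
endloop
endfacet
facet normal -0.925 0.378 -0.047
outer loop
vertex 0.142 0.961 -4.054
vertex 0.03 0.652 -4.33
vertex -0.377 -0.167 -2.914
endloop
endfacet
facet normal 0.550 0.436 -0.712
outer loop
vertex 0.03 0.652 -4.33
vertex 0.497 0.527 -4.046
vertex 0.192 0.27 -4.439
endloop
endfacet
facet normal -0.879 -0.258 -0.402
outer loop
vertex 0.03 0.652 -4.33
vertex 0.192 0.27 -4.439
vertex -0.377 -0.167 -2.914
endloop
endfacet
facet normal 0.549 0.438 -0.712
outer loop
vertex 0.192 0.27 -4.439
vertex 0.497 0.527 -4.046
vertex 0.532 0.039 -4.319
endloop
endfacet
facet normal -0.419 -0.820 -0.391
outer loop
vertex 0.192 0.27 -4.439
vertex 0.532 0.039 -4.319
vertex -0.377 -0.167 -2.914
endloop
endfacet
facet normal 0.551 0.437 -0.711
outer loop
vertex 0.532 0.039 -4.319
vertex 0.497 0.527 -4.046
vertex 0.851 0.094 -4.038
endloop
endfacet
facet normal 0.189 -0.982 -0.022
outer loop
vertex 0.532 0.039 -4.319
vertex 0.851 0.094 -4.038
vertex -0.377 -0.167 -2.914
endloop
endfacet
facet normal -0.278 -0.642 -0.714
outer loop
vertex -0.382 2.2 -0.323
vertex -1.134 2.501 -0.301
vertex -0.46 2.672 -0.717
endloop
endfacet
facet normal 0.953 0.271 0.136
outer loop
vertex -0.382 2.2 -0.323
vertex -0.46 2.672 -0.717
vertex -0.806 3.259 0.541
endloop
endfacet
facet normal -0.278 -0.643 -0.714
outer loop
vertex -0.46 2.672 -0.717
vertex -1.134 2.501 -0.301
vertex -0.933 3.044 -0.868
endloop
endfacet
facet normal 0.642 0.747 -0.172
outer loop
vertex -0.46 2.672 -0.717
vertex -0.933 3.044 -0.868
vertex -0.806 3.259 0.541
endloop
endfacet
facet normal -0.278 -0.643 -0.714
outer loop
vertex -0.933 3.044 -0.868
vertex -1.134 2.501 -0.301
vertex -1.523 3.098 -0.687
endloop
endfacet
facet normal 0.043 0.987 -0.154
outer loop
vertex -0.933 3.044 -0.868
vertex -1.523 3.098 -0.687
vertex -0.806 3.259 0.541
endloop
endfacet
facet normal -0.278 -0.643 -0.714
outer loop
vertex -1.523 3.098 -0.687
vertex -1.134 2.501 -0.301
vertex -1.886 2.802 -0.279
endloop
endfacet
facet normal -0.495 0.851 0.177
outer loop
vertex -1.523 3.098 -0.687
vertex -1.886 2.802 -0.279
vertex -0.806 3.259 0.541
endloop
endfacet
facet normal -0.278 -0.642 -0.714
outer loop
vertex -1.886 2.802 -0.279
vertex -1.134 2.501 -0.301
vertex -1.808 2.33 0.115
endloop
endfacet
facet normal -0.655 0.418 0.630
outer loop
vertex -1.886 2.802 -0.279
vertex -1.808 2.33 0.115
vertex -0.806 3.259 0.541
endloop
endfacet
facet normal -0.278 -0.642 -0.715
outer loop
vertex -1.808 2.33 0.115
vertex -1.134 2.501 -0.301
vertex -1.335 1.958 0.265
endloop
endfacet
facet normal -0.344 -0.059 0.937
outer loop
vertex -1.808 2.33 0.115
vertex -1.335 1.958 0.265
vertex -0.806 3.259 0.541
endloop
endfacet
facet normal -0.278 -0.642 -0.715
outer loop
vertex -1.335 1.958 0.265
vertex -1.134 2.501 -0.301
vertex -0.745 1.904 0.084
endloop
endfacet
facet normal 0.255 -0.299 0.920
outer loop
vertex -1.335 1.958 0.265
vertex -0.745 1.904 0.084
vertex -0.806 3.259 0.541
endloop
endfacet
facet normal -0.278 -0.642 -0.715
outer loop
vertex -0.745 1.904 0.084
vertex -1.134 2.501 -0.301
vertex -0.382 2.2 -0.323
endloop
endfacet
facet normal 0.792 -0.163 0.588
outer loop
vertex -0.745 1.904 0.084
vertex -0.382 2.2 -0.323
vertex -0.806 3.259 0.541
endloop
endfacet
facet normal -0.858 -0.087 -0.506
outer loop
vertex -3.047 -2.542 1.141
vertex -2.798 -1.423 0.527
vertex -2.26 -3.369 -0.05
endloop
endfacet
facet normal -0.191 -0.861 0.471
outer loop
vertex -0.562 -3.197 0.953
vertex -3.047 -2.542 1.141
vertex -2.26 -3.369 -0.05
endloop
endfacet
facet normal -0.858 -0.087 -0.506
outer loop
vertex -2.26 -3.369 -0.05
vertex -2.798 -1.423 0.527
vertex -2.012 -2.251 -0.663
endloop
endfacet
facet normal 0.477 -0.502 -0.722
outer loop
vertex -2.012 -2.251 -0.663
vertex -0.562 -3.197 0.953
vertex -2.26 -3.369 -0.05
endloop
endfacet
facet normal -0.477 0.502 0.721
outer loop
vertex -3.047 -2.542 1.141
vertex -1.1 -1.251 1.53
vertex -2.798 -1.423 0.527
endloop
endfacet
facet normal -0.191 -0.860 0.472
outer loop
vertex -1.348 -2.369 2.143
vertex -3.047 -2.542 1.141
vertex -0.562 -3.197 0.953
endloop
endfacet
facet normal -0.477 0.502 0.722
outer loop
vertex -1.348 -2.369 2.143
vertex -1.1 -1.251 1.53
vertex -3.047 -2.542 1.141
endloop
endfacet
facet normal 0.192 0.860 -0.472
outer loop
vertex -2.798 -1.423 0.527
vertex -1.1 -1.251 1.53
vertex -2.012 -2.251 -0.663
endloop
endfacet
facet normal 0.477 -0.502 -0.722
outer loop
vertex -0.313 -2.078 0.339
vertex -0.562 -3.197 0.953
vertex -2.012 -2.251 -0.663
endloop
endfacet
facet normal 0.191 0.861 -0.472
outer loop
vertex -2.012 -2.251 -0.663
vertex -1.1 -1.251 1.53
vertex -0.313 -2.078 0.339
endloop
endfacet
facet normal 0.858 0.087 0.506
outer loop
vertex -0.313 -2.078 0.339
vertex -1.348 -2.369 2.143
vertex -0.562 -3.197 0.953
endloop
endfacet
facet normal 0.858 0.087 0.506
outer loop
vertex -1.1 -1.251 1.53
vertex -1.348 -2.369 2.143
vertex -0.313 -2.078 0.339
endloop
endfacet

endsolid


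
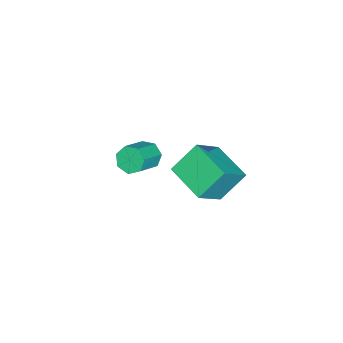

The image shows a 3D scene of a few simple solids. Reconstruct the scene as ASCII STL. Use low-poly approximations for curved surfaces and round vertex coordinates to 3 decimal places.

solid 
facet normal -0.840 0.175 -0.513
outer loop
vertex -4.227 -1.045 -4.234
vertex -4.649 -1.127 -3.571
vertex -4.328 -0.471 -3.873
endloop
endfacet
facet normal 0.522 0.518 -0.678
outer loop
vertex -4.227 -1.045 -4.234
vertex -4.328 -0.471 -3.873
vertex -2.849 -1.331 -3.391
endloop
endfacet
facet normal 0.522 0.518 -0.678
outer loop
vertex -2.849 -1.331 -3.391
vertex -4.328 -0.471 -3.873
vertex -2.95 -0.757 -3.03
endloop
endfacet
facet normal 0.840 -0.175 0.514
outer loop
vertex -2.849 -1.331 -3.391
vertex -2.95 -0.757 -3.03
vertex -3.271 -1.413 -2.729
endloop
endfacet
facet normal -0.840 0.175 -0.514
outer loop
vertex -4.328 -0.471 -3.873
vertex -4.649 -1.127 -3.571
vertex -4.671 -0.391 -3.285
endloop
endfacet
facet normal 0.210 0.978 -0.011
outer loop
vertex -4.328 -0.471 -3.873
vertex -4.671 -0.391 -3.285
vertex -2.95 -0.757 -3.03
endloop
endfacet
facet normal 0.209 0.978 -0.010
outer loop
vertex -2.95 -0.757 -3.03
vertex -4.671 -0.391 -3.285
vertex -3.294 -0.677 -2.442
endloop
endfacet
facet normal 0.839 -0.175 0.515
outer loop
vertex -2.95 -0.757 -3.03
vertex -3.294 -0.677 -2.442
vertex -3.271 -1.413 -2.729
endloop
endfacet
facet normal -0.840 0.174 -0.513
outer loop
vertex -4.671 -0.391 -3.285
vertex -4.649 -1.127 -3.571
vertex -4.997 -0.865 -2.912
endloop
endfacet
facet normal -0.261 0.701 0.664
outer loop
vertex -4.671 -0.391 -3.285
vertex -4.997 -0.865 -2.912
vertex -3.294 -0.677 -2.442
endloop
endfacet
facet normal -0.261 0.701 0.664
outer loop
vertex -3.294 -0.677 -2.442
vertex -4.997 -0.865 -2.912
vertex -3.62 -1.151 -2.07
endloop
endfacet
facet normal 0.840 -0.174 0.514
outer loop
vertex -3.294 -0.677 -2.442
vertex -3.62 -1.151 -2.07
vertex -3.271 -1.413 -2.729
endloop
endfacet
facet normal -0.840 0.175 -0.513
outer loop
vertex -4.997 -0.865 -2.912
vertex -4.649 -1.127 -3.571
vertex -5.061 -1.536 -3.036
endloop
endfacet
facet normal -0.534 -0.104 0.839
outer loop
vertex -4.997 -0.865 -2.912
vertex -5.061 -1.536 -3.036
vertex -3.62 -1.151 -2.07
endloop
endfacet
facet normal -0.534 -0.105 0.839
outer loop
vertex -3.62 -1.151 -2.07
vertex -5.061 -1.536 -3.036
vertex -3.683 -1.823 -2.194
endloop
endfacet
facet normal 0.840 -0.174 0.514
outer loop
vertex -3.62 -1.151 -2.07
vertex -3.683 -1.823 -2.194
vertex -3.271 -1.413 -2.729
endloop
endfacet
facet normal -0.840 0.174 -0.514
outer loop
vertex -5.061 -1.536 -3.036
vertex -4.649 -1.127 -3.571
vertex -4.814 -1.899 -3.563
endloop
endfacet
facet normal -0.406 -0.830 0.382
outer loop
vertex -5.061 -1.536 -3.036
vertex -4.814 -1.899 -3.563
vertex -3.683 -1.823 -2.194
endloop
endfacet
facet normal -0.407 -0.830 0.382
outer loop
vertex -3.683 -1.823 -2.194
vertex -4.814 -1.899 -3.563
vertex -3.437 -2.186 -2.72
endloop
endfacet
facet normal 0.840 -0.174 0.513
outer loop
vertex -3.683 -1.823 -2.194
vertex -3.437 -2.186 -2.72
vertex -3.271 -1.413 -2.729
endloop
endfacet
facet normal -0.840 0.174 -0.513
outer loop
vertex -4.814 -1.899 -3.563
vertex -4.649 -1.127 -3.571
vertex -4.443 -1.68 -4.096
endloop
endfacet
facet normal 0.028 -0.931 -0.363
outer loop
vertex -4.814 -1.899 -3.563
vertex -4.443 -1.68 -4.096
vertex -3.437 -2.186 -2.72
endloop
endfacet
facet normal 0.028 -0.931 -0.363
outer loop
vertex -3.437 -2.186 -2.72
vertex -4.443 -1.68 -4.096
vertex -3.065 -1.967 -3.253
endloop
endfacet
facet normal 0.840 -0.174 0.514
outer loop
vertex -3.437 -2.186 -2.72
vertex -3.065 -1.967 -3.253
vertex -3.271 -1.413 -2.729
endloop
endfacet
facet normal -0.840 0.174 -0.513
outer loop
vertex -4.443 -1.68 -4.096
vertex -4.649 -1.127 -3.571
vertex -4.227 -1.045 -4.234
endloop
endfacet
facet normal 0.441 -0.331 -0.834
outer loop
vertex -4.443 -1.68 -4.096
vertex -4.227 -1.045 -4.234
vertex -3.065 -1.967 -3.253
endloop
endfacet
facet normal 0.442 -0.331 -0.834
outer loop
vertex -3.065 -1.967 -3.253
vertex -4.227 -1.045 -4.234
vertex -2.849 -1.331 -3.391
endloop
endfacet
facet normal 0.840 -0.174 0.514
outer loop
vertex -3.065 -1.967 -3.253
vertex -2.849 -1.331 -3.391
vertex -3.271 -1.413 -2.729
endloop
endfacet
facet normal -0.508 -0.838 0.198
outer loop
vertex -0.173 3.104 3.283
vertex -1.508 3.61 1.999
vertex 0.712 2.274 2.036
endloop
endfacet
facet normal 0.695 -0.264 0.669
outer loop
vertex 1.728 3.95 1.641
vertex -0.173 3.104 3.283
vertex 0.712 2.274 2.036
endloop
endfacet
facet normal -0.508 -0.838 0.198
outer loop
vertex 0.712 2.274 2.036
vertex -1.508 3.61 1.999
vertex -0.623 2.779 0.752
endloop
endfacet
facet normal 0.509 -0.477 -0.717
outer loop
vertex -0.623 2.779 0.752
vertex 1.728 3.95 1.641
vertex 0.712 2.274 2.036
endloop
endfacet
facet normal -0.509 0.477 0.717
outer loop
vertex -0.173 3.104 3.283
vertex -0.492 5.286 1.604
vertex -1.508 3.61 1.999
endloop
endfacet
facet normal 0.695 -0.264 0.669
outer loop
vertex 0.843 4.781 2.888
vertex -0.173 3.104 3.283
vertex 1.728 3.95 1.641
endloop
endfacet
facet normal -0.509 0.477 0.717
outer loop
vertex 0.843 4.781 2.888
vertex -0.492 5.286 1.604
vertex -0.173 3.104 3.283
endloop
endfacet
facet normal -0.695 0.264 -0.669
outer loop
vertex -1.508 3.61 1.999
vertex -0.492 5.286 1.604
vertex -0.623 2.779 0.752
endloop
endfacet
facet normal 0.509 -0.477 -0.717
outer loop
vertex 0.393 4.456 0.357
vertex 1.728 3.95 1.641
vertex -0.623 2.779 0.752
endloop
endfacet
facet normal -0.695 0.264 -0.669
outer loop
vertex -0.623 2.779 0.752
vertex -0.492 5.286 1.604
vertex 0.393 4.456 0.357
endloop
endfacet
facet normal 0.508 0.838 -0.198
outer loop
vertex 0.393 4.456 0.357
vertex 0.843 4.781 2.888
vertex 1.728 3.95 1.641
endloop
endfacet
facet normal 0.508 0.839 -0.198
outer loop
vertex -0.492 5.286 1.604
vertex 0.843 4.781 2.888
vertex 0.393 4.456 0.357
endloop
endfacet

endsolid


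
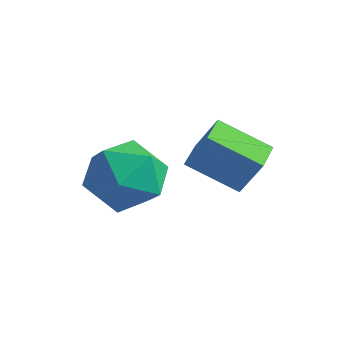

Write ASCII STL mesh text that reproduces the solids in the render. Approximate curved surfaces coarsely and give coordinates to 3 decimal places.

solid 
facet normal -0.835 -0.289 0.469
outer loop
vertex 1.282 3.052 4.853
vertex 0.973 4.003 4.888
vertex 0.69 2.901 3.706
endloop
endfacet
facet normal 0.309 -0.950 -0.034
outer loop
vertex 2.067 3.377 2.932
vertex 1.282 3.052 4.853
vertex 0.69 2.901 3.706
endloop
endfacet
facet normal -0.835 -0.288 0.469
outer loop
vertex 0.69 2.901 3.706
vertex 0.973 4.003 4.888
vertex 0.381 3.851 3.74
endloop
endfacet
facet normal -0.456 -0.117 -0.882
outer loop
vertex 0.381 3.851 3.74
vertex 2.067 3.377 2.932
vertex 0.69 2.901 3.706
endloop
endfacet
facet normal 0.456 0.116 0.882
outer loop
vertex 1.282 3.052 4.853
vertex 2.35 4.479 4.114
vertex 0.973 4.003 4.888
endloop
endfacet
facet normal 0.310 -0.950 -0.034
outer loop
vertex 2.659 3.529 4.08
vertex 1.282 3.052 4.853
vertex 2.067 3.377 2.932
endloop
endfacet
facet normal 0.455 0.116 0.883
outer loop
vertex 2.659 3.529 4.08
vertex 2.35 4.479 4.114
vertex 1.282 3.052 4.853
endloop
endfacet
facet normal -0.310 0.950 0.034
outer loop
vertex 0.973 4.003 4.888
vertex 2.35 4.479 4.114
vertex 0.381 3.851 3.74
endloop
endfacet
facet normal -0.456 -0.116 -0.883
outer loop
vertex 1.758 4.328 2.967
vertex 2.067 3.377 2.932
vertex 0.381 3.851 3.74
endloop
endfacet
facet normal -0.310 0.950 0.035
outer loop
vertex 0.381 3.851 3.74
vertex 2.35 4.479 4.114
vertex 1.758 4.328 2.967
endloop
endfacet
facet normal 0.835 0.289 -0.469
outer loop
vertex 1.758 4.328 2.967
vertex 2.659 3.529 4.08
vertex 2.067 3.377 2.932
endloop
endfacet
facet normal 0.835 0.288 -0.469
outer loop
vertex 2.35 4.479 4.114
vertex 2.659 3.529 4.08
vertex 1.758 4.328 2.967
endloop
endfacet
facet normal 0.184 0.840 -0.511
outer loop
vertex 0.474 1.635 2.982
vertex -0.422 2.183 3.56
vertex 0.689 2.213 4.009
endloop
endfacet
facet normal 0.782 0.459 -0.422
outer loop
vertex 0.474 1.635 2.982
vertex 0.689 2.213 4.009
vertex 1.201 1.15 3.801
endloop
endfacet
facet normal 0.678 -0.185 -0.711
outer loop
vertex 0.474 1.635 2.982
vertex 1.201 1.15 3.801
vertex 0.407 0.463 3.223
endloop
endfacet
facet normal 0.017 -0.202 -0.979
outer loop
vertex 0.474 1.635 2.982
vertex 0.407 0.463 3.223
vertex -0.596 1.102 3.074
endloop
endfacet
facet normal -0.288 0.431 -0.855
outer loop
vertex 0.474 1.635 2.982
vertex -0.596 1.102 3.074
vertex -0.422 2.183 3.56
endloop
endfacet
facet normal 0.886 0.372 0.278
outer loop
vertex 1.201 1.15 3.801
vertex 0.689 2.213 4.009
vertex 0.756 1.398 4.886
endloop
endfacet
facet normal -0.081 0.988 0.135
outer loop
vertex 0.689 2.213 4.009
vertex -0.422 2.183 3.56
vertex -0.247 2.037 4.737
endloop
endfacet
facet normal -0.846 0.326 -0.422
outer loop
vertex -0.422 2.183 3.56
vertex -0.596 1.102 3.074
vertex -1.041 1.35 4.159
endloop
endfacet
facet normal -0.353 -0.699 -0.622
outer loop
vertex -0.596 1.102 3.074
vertex 0.407 0.463 3.223
vertex -0.529 0.287 3.951
endloop
endfacet
facet normal 0.718 -0.670 -0.190
outer loop
vertex 0.407 0.463 3.223
vertex 1.201 1.15 3.801
vertex 0.582 0.317 4.4
endloop
endfacet
facet normal -0.017 0.202 0.979
outer loop
vertex -0.314 0.865 4.978
vertex 0.756 1.398 4.886
vertex -0.247 2.037 4.737
endloop
endfacet
facet normal -0.678 0.185 0.711
outer loop
vertex -0.314 0.865 4.978
vertex -0.247 2.037 4.737
vertex -1.041 1.35 4.159
endloop
endfacet
facet normal -0.782 -0.459 0.422
outer loop
vertex -0.314 0.865 4.978
vertex -1.041 1.35 4.159
vertex -0.529 0.287 3.951
endloop
endfacet
facet normal -0.184 -0.840 0.511
outer loop
vertex -0.314 0.865 4.978
vertex -0.529 0.287 3.951
vertex 0.582 0.317 4.4
endloop
endfacet
facet normal 0.288 -0.431 0.855
outer loop
vertex -0.314 0.865 4.978
vertex 0.582 0.317 4.4
vertex 0.756 1.398 4.886
endloop
endfacet
facet normal 0.353 0.699 0.622
outer loop
vertex -0.247 2.037 4.737
vertex 0.756 1.398 4.886
vertex 0.689 2.213 4.009
endloop
endfacet
facet normal -0.718 0.670 0.190
outer loop
vertex -1.041 1.35 4.159
vertex -0.247 2.037 4.737
vertex -0.422 2.183 3.56
endloop
endfacet
facet normal -0.886 -0.372 -0.278
outer loop
vertex -0.529 0.287 3.951
vertex -1.041 1.35 4.159
vertex -0.596 1.102 3.074
endloop
endfacet
facet normal 0.081 -0.988 -0.135
outer loop
vertex 0.582 0.317 4.4
vertex -0.529 0.287 3.951
vertex 0.407 0.463 3.223
endloop
endfacet
facet normal 0.846 -0.326 0.422
outer loop
vertex 0.756 1.398 4.886
vertex 0.582 0.317 4.4
vertex 1.201 1.15 3.801
endloop
endfacet

endsolid


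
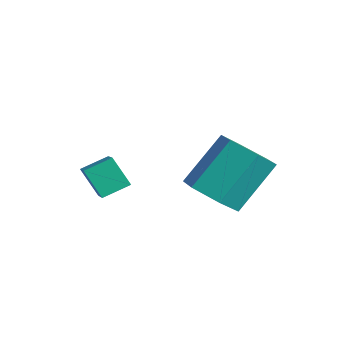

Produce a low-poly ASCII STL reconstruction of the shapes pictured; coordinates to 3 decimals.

solid 
facet normal -0.790 0.357 -0.499
outer loop
vertex -1.837 -2.603 -3.703
vertex -1.657 -1.699 -3.341
vertex -1.157 -2.373 -4.614
endloop
endfacet
facet normal -0.181 -0.913 -0.366
outer loop
vertex -0.123 -2.841 -3.959
vertex -1.837 -2.603 -3.703
vertex -1.157 -2.373 -4.614
endloop
endfacet
facet normal -0.790 0.357 -0.499
outer loop
vertex -1.157 -2.373 -4.614
vertex -1.657 -1.699 -3.341
vertex -0.977 -1.469 -4.252
endloop
endfacet
facet normal 0.587 0.198 -0.785
outer loop
vertex -0.977 -1.469 -4.252
vertex -0.123 -2.841 -3.959
vertex -1.157 -2.373 -4.614
endloop
endfacet
facet normal -0.587 -0.198 0.785
outer loop
vertex -1.837 -2.603 -3.703
vertex -0.623 -2.167 -2.686
vertex -1.657 -1.699 -3.341
endloop
endfacet
facet normal -0.181 -0.913 -0.366
outer loop
vertex -0.803 -3.071 -3.048
vertex -1.837 -2.603 -3.703
vertex -0.123 -2.841 -3.959
endloop
endfacet
facet normal -0.587 -0.198 0.785
outer loop
vertex -0.803 -3.071 -3.048
vertex -0.623 -2.167 -2.686
vertex -1.837 -2.603 -3.703
endloop
endfacet
facet normal 0.181 0.913 0.366
outer loop
vertex -1.657 -1.699 -3.341
vertex -0.623 -2.167 -2.686
vertex -0.977 -1.469 -4.252
endloop
endfacet
facet normal 0.587 0.198 -0.785
outer loop
vertex 0.057 -1.937 -3.597
vertex -0.123 -2.841 -3.959
vertex -0.977 -1.469 -4.252
endloop
endfacet
facet normal 0.181 0.913 0.366
outer loop
vertex -0.977 -1.469 -4.252
vertex -0.623 -2.167 -2.686
vertex 0.057 -1.937 -3.597
endloop
endfacet
facet normal 0.790 -0.357 0.499
outer loop
vertex 0.057 -1.937 -3.597
vertex -0.803 -3.071 -3.048
vertex -0.123 -2.841 -3.959
endloop
endfacet
facet normal 0.790 -0.357 0.499
outer loop
vertex -0.623 -2.167 -2.686
vertex -0.803 -3.071 -3.048
vertex 0.057 -1.937 -3.597
endloop
endfacet
facet normal 0.044 -0.688 -0.725
outer loop
vertex 2.611 -0.462 -3.496
vertex 1.707 -0.165 -3.833
vertex 2.546 0.267 -4.192
endloop
endfacet
facet normal 0.997 0.077 -0.012
outer loop
vertex 2.611 -0.462 -3.496
vertex 2.546 0.267 -4.192
vertex 2.518 0.969 -1.989
endloop
endfacet
facet normal 0.997 0.077 -0.012
outer loop
vertex 2.518 0.969 -1.989
vertex 2.546 0.267 -4.192
vertex 2.453 1.698 -2.685
endloop
endfacet
facet normal -0.046 0.688 0.725
outer loop
vertex 2.518 0.969 -1.989
vertex 2.453 1.698 -2.685
vertex 1.613 1.265 -2.327
endloop
endfacet
facet normal 0.045 -0.689 -0.724
outer loop
vertex 2.546 0.267 -4.192
vertex 1.707 -0.165 -3.833
vertex 1.642 0.563 -4.53
endloop
endfacet
facet normal 0.443 0.664 -0.603
outer loop
vertex 2.546 0.267 -4.192
vertex 1.642 0.563 -4.53
vertex 2.453 1.698 -2.685
endloop
endfacet
facet normal 0.442 0.664 -0.603
outer loop
vertex 2.453 1.698 -2.685
vertex 1.642 0.563 -4.53
vertex 1.548 1.994 -3.023
endloop
endfacet
facet normal -0.046 0.688 0.725
outer loop
vertex 2.453 1.698 -2.685
vertex 1.548 1.994 -3.023
vertex 1.613 1.265 -2.327
endloop
endfacet
facet normal 0.045 -0.689 -0.724
outer loop
vertex 1.642 0.563 -4.53
vertex 1.707 -0.165 -3.833
vertex 0.802 0.131 -4.171
endloop
endfacet
facet normal -0.554 0.586 -0.591
outer loop
vertex 1.642 0.563 -4.53
vertex 0.802 0.131 -4.171
vertex 1.548 1.994 -3.023
endloop
endfacet
facet normal -0.555 0.586 -0.591
outer loop
vertex 1.548 1.994 -3.023
vertex 0.802 0.131 -4.171
vertex 0.709 1.562 -2.664
endloop
endfacet
facet normal -0.044 0.688 0.725
outer loop
vertex 1.548 1.994 -3.023
vertex 0.709 1.562 -2.664
vertex 1.613 1.265 -2.327
endloop
endfacet
facet normal 0.046 -0.688 -0.725
outer loop
vertex 0.802 0.131 -4.171
vertex 1.707 -0.165 -3.833
vertex 0.867 -0.598 -3.475
endloop
endfacet
facet normal -0.997 -0.077 0.012
outer loop
vertex 0.802 0.131 -4.171
vertex 0.867 -0.598 -3.475
vertex 0.709 1.562 -2.664
endloop
endfacet
facet normal -0.997 -0.077 0.012
outer loop
vertex 0.709 1.562 -2.664
vertex 0.867 -0.598 -3.475
vertex 0.774 0.833 -1.968
endloop
endfacet
facet normal -0.044 0.688 0.725
outer loop
vertex 0.709 1.562 -2.664
vertex 0.774 0.833 -1.968
vertex 1.613 1.265 -2.327
endloop
endfacet
facet normal 0.046 -0.688 -0.725
outer loop
vertex 0.867 -0.598 -3.475
vertex 1.707 -0.165 -3.833
vertex 1.772 -0.894 -3.137
endloop
endfacet
facet normal -0.442 -0.664 0.603
outer loop
vertex 0.867 -0.598 -3.475
vertex 1.772 -0.894 -3.137
vertex 0.774 0.833 -1.968
endloop
endfacet
facet normal -0.443 -0.664 0.603
outer loop
vertex 0.774 0.833 -1.968
vertex 1.772 -0.894 -3.137
vertex 1.678 0.537 -1.63
endloop
endfacet
facet normal -0.045 0.689 0.724
outer loop
vertex 0.774 0.833 -1.968
vertex 1.678 0.537 -1.63
vertex 1.613 1.265 -2.327
endloop
endfacet
facet normal 0.044 -0.688 -0.725
outer loop
vertex 1.772 -0.894 -3.137
vertex 1.707 -0.165 -3.833
vertex 2.611 -0.462 -3.496
endloop
endfacet
facet normal 0.555 -0.586 0.591
outer loop
vertex 1.772 -0.894 -3.137
vertex 2.611 -0.462 -3.496
vertex 1.678 0.537 -1.63
endloop
endfacet
facet normal 0.554 -0.586 0.591
outer loop
vertex 1.678 0.537 -1.63
vertex 2.611 -0.462 -3.496
vertex 2.518 0.969 -1.989
endloop
endfacet
facet normal -0.045 0.689 0.724
outer loop
vertex 1.678 0.537 -1.63
vertex 2.518 0.969 -1.989
vertex 1.613 1.265 -2.327
endloop
endfacet

endsolid


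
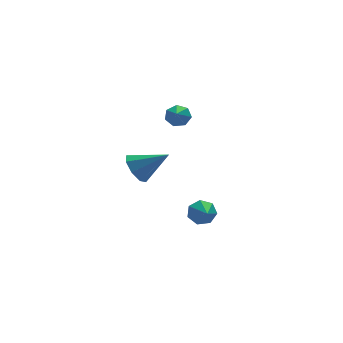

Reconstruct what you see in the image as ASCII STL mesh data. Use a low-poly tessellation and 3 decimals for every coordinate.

solid 
facet normal 0.190 0.867 -0.461
outer loop
vertex -1.522 -1.525 -0.637
vertex -2.043 -1.612 -1.015
vertex -2.006 -1.314 -0.439
endloop
endfacet
facet normal 0.350 -0.073 0.934
outer loop
vertex -1.522 -1.525 -0.637
vertex -2.006 -1.314 -0.439
vertex -2.277 -2.688 -0.445
endloop
endfacet
facet normal 0.189 0.867 -0.461
outer loop
vertex -2.006 -1.314 -0.439
vertex -2.043 -1.612 -1.015
vertex -2.518 -1.328 -0.675
endloop
endfacet
facet normal -0.419 0.079 0.905
outer loop
vertex -2.006 -1.314 -0.439
vertex -2.518 -1.328 -0.675
vertex -2.277 -2.688 -0.445
endloop
endfacet
facet normal 0.189 0.867 -0.460
outer loop
vertex -2.518 -1.328 -0.675
vertex -2.043 -1.612 -1.015
vertex -2.672 -1.556 -1.168
endloop
endfacet
facet normal -0.934 -0.108 0.341
outer loop
vertex -2.518 -1.328 -0.675
vertex -2.672 -1.556 -1.168
vertex -2.277 -2.688 -0.445
endloop
endfacet
facet normal 0.189 0.867 -0.460
outer loop
vertex -2.672 -1.556 -1.168
vertex -2.043 -1.612 -1.015
vertex -2.352 -1.826 -1.545
endloop
endfacet
facet normal -0.805 -0.492 -0.331
outer loop
vertex -2.672 -1.556 -1.168
vertex -2.352 -1.826 -1.545
vertex -2.277 -2.688 -0.445
endloop
endfacet
facet normal 0.188 0.868 -0.460
outer loop
vertex -2.352 -1.826 -1.545
vertex -2.043 -1.612 -1.015
vertex -1.799 -1.935 -1.524
endloop
endfacet
facet normal -0.132 -0.785 -0.606
outer loop
vertex -2.352 -1.826 -1.545
vertex -1.799 -1.935 -1.524
vertex -2.277 -2.688 -0.445
endloop
endfacet
facet normal 0.189 0.868 -0.460
outer loop
vertex -1.799 -1.935 -1.524
vertex -2.043 -1.612 -1.015
vertex -1.43 -1.801 -1.12
endloop
endfacet
facet normal 0.581 -0.765 -0.277
outer loop
vertex -1.799 -1.935 -1.524
vertex -1.43 -1.801 -1.12
vertex -2.277 -2.688 -0.445
endloop
endfacet
facet normal 0.189 0.868 -0.460
outer loop
vertex -1.43 -1.801 -1.12
vertex -2.043 -1.612 -1.015
vertex -1.522 -1.525 -0.637
endloop
endfacet
facet normal 0.795 -0.449 0.408
outer loop
vertex -1.43 -1.801 -1.12
vertex -1.522 -1.525 -0.637
vertex -2.277 -2.688 -0.445
endloop
endfacet
facet normal 0.383 0.756 -0.531
outer loop
vertex -0.224 4.098 2.121
vertex -0.704 4.077 1.745
vertex -0.636 4.402 2.257
endloop
endfacet
facet normal 0.316 0.004 0.949
outer loop
vertex -0.224 4.098 2.121
vertex -0.636 4.402 2.257
vertex -1.216 3.063 2.455
endloop
endfacet
facet normal 0.383 0.756 -0.531
outer loop
vertex -0.636 4.402 2.257
vertex -0.704 4.077 1.745
vertex -1.099 4.461 2.007
endloop
endfacet
facet normal -0.421 0.309 0.853
outer loop
vertex -0.636 4.402 2.257
vertex -1.099 4.461 2.007
vertex -1.216 3.063 2.455
endloop
endfacet
facet normal 0.383 0.756 -0.531
outer loop
vertex -1.099 4.461 2.007
vertex -0.704 4.077 1.745
vertex -1.265 4.231 1.56
endloop
endfacet
facet normal -0.949 0.165 0.268
outer loop
vertex -1.099 4.461 2.007
vertex -1.265 4.231 1.56
vertex -1.216 3.063 2.455
endloop
endfacet
facet normal 0.383 0.756 -0.531
outer loop
vertex -1.265 4.231 1.56
vertex -0.704 4.077 1.745
vertex -1.008 3.885 1.252
endloop
endfacet
facet normal -0.873 -0.320 -0.369
outer loop
vertex -1.265 4.231 1.56
vertex -1.008 3.885 1.252
vertex -1.216 3.063 2.455
endloop
endfacet
facet normal 0.382 0.757 -0.530
outer loop
vertex -1.008 3.885 1.252
vertex -0.704 4.077 1.745
vertex -0.523 3.684 1.315
endloop
endfacet
facet normal -0.248 -0.779 -0.575
outer loop
vertex -1.008 3.885 1.252
vertex -0.523 3.684 1.315
vertex -1.216 3.063 2.455
endloop
endfacet
facet normal 0.381 0.757 -0.531
outer loop
vertex -0.523 3.684 1.315
vertex -0.704 4.077 1.745
vertex -0.174 3.779 1.701
endloop
endfacet
facet normal 0.454 -0.869 -0.197
outer loop
vertex -0.523 3.684 1.315
vertex -0.174 3.779 1.701
vertex -1.216 3.063 2.455
endloop
endfacet
facet normal 0.382 0.757 -0.530
outer loop
vertex -0.174 3.779 1.701
vertex -0.704 4.077 1.745
vertex -0.224 4.098 2.121
endloop
endfacet
facet normal 0.706 -0.521 0.480
outer loop
vertex -0.174 3.779 1.701
vertex -0.224 4.098 2.121
vertex -1.216 3.063 2.455
endloop
endfacet
facet normal -0.757 0.366 -0.542
outer loop
vertex -3.32 1.431 -0.506
vertex -3.602 1.846 0.168
vertex -3.069 2.021 -0.458
endloop
endfacet
facet normal 0.794 -0.295 -0.531
outer loop
vertex -3.32 1.431 -0.506
vertex -3.069 2.021 -0.458
vertex -2.338 1.234 1.072
endloop
endfacet
facet normal -0.756 0.367 -0.542
outer loop
vertex -3.069 2.021 -0.458
vertex -3.602 1.846 0.168
vertex -3.13 2.508 -0.043
endloop
endfacet
facet normal 0.906 0.335 -0.260
outer loop
vertex -3.069 2.021 -0.458
vertex -3.13 2.508 -0.043
vertex -2.338 1.234 1.072
endloop
endfacet
facet normal -0.756 0.367 -0.542
outer loop
vertex -3.13 2.508 -0.043
vertex -3.602 1.846 0.168
vertex -3.467 2.608 0.495
endloop
endfacet
facet normal 0.673 0.678 0.296
outer loop
vertex -3.13 2.508 -0.043
vertex -3.467 2.608 0.495
vertex -2.338 1.234 1.072
endloop
endfacet
facet normal -0.757 0.366 -0.541
outer loop
vertex -3.467 2.608 0.495
vertex -3.602 1.846 0.168
vertex -3.883 2.261 0.842
endloop
endfacet
facet normal 0.233 0.533 0.813
outer loop
vertex -3.467 2.608 0.495
vertex -3.883 2.261 0.842
vertex -2.338 1.234 1.072
endloop
endfacet
facet normal -0.757 0.367 -0.541
outer loop
vertex -3.883 2.261 0.842
vertex -3.602 1.846 0.168
vertex -4.134 1.671 0.793
endloop
endfacet
facet normal -0.157 -0.015 0.987
outer loop
vertex -3.883 2.261 0.842
vertex -4.134 1.671 0.793
vertex -2.338 1.234 1.072
endloop
endfacet
facet normal -0.757 0.366 -0.542
outer loop
vertex -4.134 1.671 0.793
vertex -3.602 1.846 0.168
vertex -4.073 1.184 0.379
endloop
endfacet
facet normal -0.268 -0.643 0.717
outer loop
vertex -4.134 1.671 0.793
vertex -4.073 1.184 0.379
vertex -2.338 1.234 1.072
endloop
endfacet
facet normal -0.757 0.366 -0.541
outer loop
vertex -4.073 1.184 0.379
vertex -3.602 1.846 0.168
vertex -3.736 1.084 -0.16
endloop
endfacet
facet normal -0.036 -0.986 0.161
outer loop
vertex -4.073 1.184 0.379
vertex -3.736 1.084 -0.16
vertex -2.338 1.234 1.072
endloop
endfacet
facet normal -0.756 0.366 -0.542
outer loop
vertex -3.736 1.084 -0.16
vertex -3.602 1.846 0.168
vertex -3.32 1.431 -0.506
endloop
endfacet
facet normal 0.405 -0.842 -0.357
outer loop
vertex -3.736 1.084 -0.16
vertex -3.32 1.431 -0.506
vertex -2.338 1.234 1.072
endloop
endfacet

endsolid
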